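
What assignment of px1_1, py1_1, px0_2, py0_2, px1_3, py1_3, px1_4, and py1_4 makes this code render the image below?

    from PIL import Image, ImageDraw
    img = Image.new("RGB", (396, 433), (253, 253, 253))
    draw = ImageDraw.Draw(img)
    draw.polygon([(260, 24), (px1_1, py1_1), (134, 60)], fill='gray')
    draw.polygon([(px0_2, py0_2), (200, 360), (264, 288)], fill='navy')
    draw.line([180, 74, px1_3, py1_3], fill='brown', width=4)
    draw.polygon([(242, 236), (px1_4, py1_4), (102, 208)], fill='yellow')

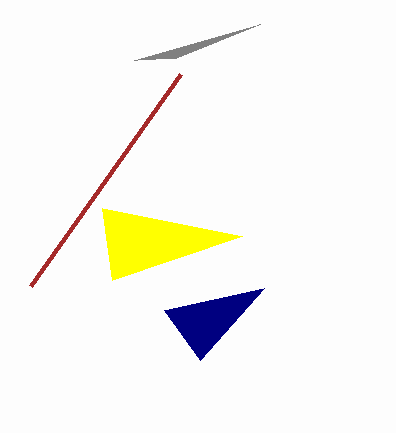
px1_1 = 176; py1_1 = 58; px0_2 = 164; py0_2 = 310; px1_3 = 30; py1_3 = 286; px1_4 = 112; py1_4 = 280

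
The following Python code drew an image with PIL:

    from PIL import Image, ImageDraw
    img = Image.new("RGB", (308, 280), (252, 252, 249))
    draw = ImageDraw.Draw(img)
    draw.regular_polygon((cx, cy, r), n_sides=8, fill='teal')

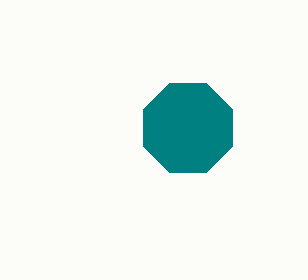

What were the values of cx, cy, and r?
cx = 188; cy = 128; r = 48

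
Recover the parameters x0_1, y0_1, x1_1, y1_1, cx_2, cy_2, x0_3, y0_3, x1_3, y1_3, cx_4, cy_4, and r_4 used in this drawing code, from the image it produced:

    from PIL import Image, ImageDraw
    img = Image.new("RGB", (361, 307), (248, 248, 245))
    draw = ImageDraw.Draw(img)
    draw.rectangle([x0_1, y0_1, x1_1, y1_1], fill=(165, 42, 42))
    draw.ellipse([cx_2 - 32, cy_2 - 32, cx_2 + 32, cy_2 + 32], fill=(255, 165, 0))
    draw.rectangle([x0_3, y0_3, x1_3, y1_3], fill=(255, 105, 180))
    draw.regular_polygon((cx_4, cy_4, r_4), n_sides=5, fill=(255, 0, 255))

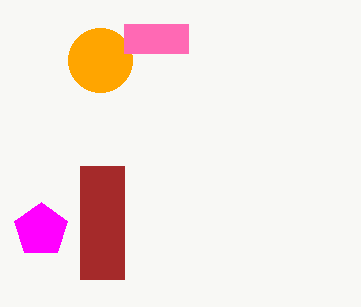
x0_1 = 80
y0_1 = 166
x1_1 = 124
y1_1 = 279
cx_2 = 100
cy_2 = 60
x0_3 = 124
y0_3 = 24
x1_3 = 188
y1_3 = 53
cx_4 = 41
cy_4 = 230
r_4 = 28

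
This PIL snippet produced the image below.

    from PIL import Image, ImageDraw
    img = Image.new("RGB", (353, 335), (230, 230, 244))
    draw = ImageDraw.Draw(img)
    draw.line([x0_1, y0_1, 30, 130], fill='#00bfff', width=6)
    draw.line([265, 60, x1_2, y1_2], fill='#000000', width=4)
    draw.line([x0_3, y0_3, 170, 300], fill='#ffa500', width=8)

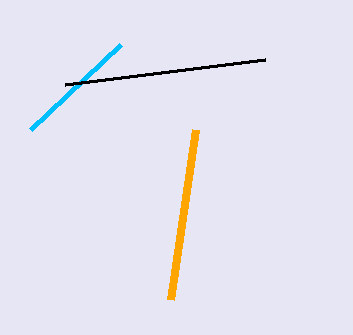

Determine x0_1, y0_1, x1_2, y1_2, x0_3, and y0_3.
x0_1 = 120, y0_1 = 45, x1_2 = 65, y1_2 = 85, x0_3 = 195, y0_3 = 130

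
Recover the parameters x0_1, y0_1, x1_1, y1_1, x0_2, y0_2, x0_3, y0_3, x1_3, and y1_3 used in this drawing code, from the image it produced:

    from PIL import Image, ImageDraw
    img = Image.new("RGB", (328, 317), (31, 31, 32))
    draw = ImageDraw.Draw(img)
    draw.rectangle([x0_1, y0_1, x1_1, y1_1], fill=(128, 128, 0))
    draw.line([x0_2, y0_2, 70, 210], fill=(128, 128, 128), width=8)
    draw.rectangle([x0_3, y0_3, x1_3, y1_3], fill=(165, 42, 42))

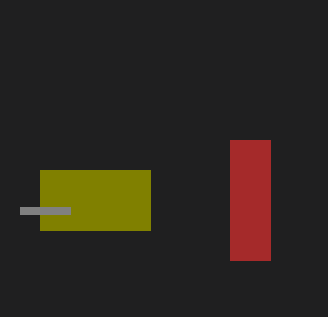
x0_1 = 40, y0_1 = 170, x1_1 = 150, y1_1 = 230, x0_2 = 20, y0_2 = 210, x0_3 = 230, y0_3 = 140, x1_3 = 270, y1_3 = 260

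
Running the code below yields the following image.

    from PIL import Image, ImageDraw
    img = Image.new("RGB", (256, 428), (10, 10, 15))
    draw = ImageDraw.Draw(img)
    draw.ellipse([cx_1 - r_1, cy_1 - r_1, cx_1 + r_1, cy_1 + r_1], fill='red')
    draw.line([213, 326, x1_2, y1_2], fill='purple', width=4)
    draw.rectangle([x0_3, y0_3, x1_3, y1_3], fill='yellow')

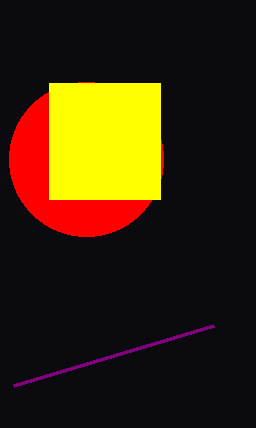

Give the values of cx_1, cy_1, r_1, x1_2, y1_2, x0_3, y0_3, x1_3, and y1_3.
cx_1 = 86
cy_1 = 159
r_1 = 77
x1_2 = 13
y1_2 = 386
x0_3 = 49
y0_3 = 83
x1_3 = 160
y1_3 = 199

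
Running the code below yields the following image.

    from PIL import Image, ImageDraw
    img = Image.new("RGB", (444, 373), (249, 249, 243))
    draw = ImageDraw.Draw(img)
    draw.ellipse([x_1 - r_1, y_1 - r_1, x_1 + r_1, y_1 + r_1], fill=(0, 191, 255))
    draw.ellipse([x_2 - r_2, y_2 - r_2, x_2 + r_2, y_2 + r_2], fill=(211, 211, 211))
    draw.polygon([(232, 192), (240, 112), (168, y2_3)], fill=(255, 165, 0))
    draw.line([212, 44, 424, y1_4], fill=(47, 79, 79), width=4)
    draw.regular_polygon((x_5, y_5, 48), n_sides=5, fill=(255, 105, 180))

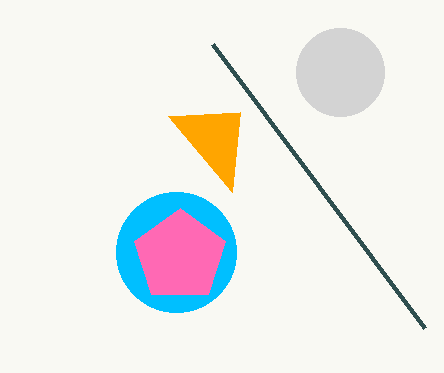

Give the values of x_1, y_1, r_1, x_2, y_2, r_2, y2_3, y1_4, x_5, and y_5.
x_1 = 176
y_1 = 252
r_1 = 60
x_2 = 340
y_2 = 72
r_2 = 44
y2_3 = 116
y1_4 = 328
x_5 = 180
y_5 = 256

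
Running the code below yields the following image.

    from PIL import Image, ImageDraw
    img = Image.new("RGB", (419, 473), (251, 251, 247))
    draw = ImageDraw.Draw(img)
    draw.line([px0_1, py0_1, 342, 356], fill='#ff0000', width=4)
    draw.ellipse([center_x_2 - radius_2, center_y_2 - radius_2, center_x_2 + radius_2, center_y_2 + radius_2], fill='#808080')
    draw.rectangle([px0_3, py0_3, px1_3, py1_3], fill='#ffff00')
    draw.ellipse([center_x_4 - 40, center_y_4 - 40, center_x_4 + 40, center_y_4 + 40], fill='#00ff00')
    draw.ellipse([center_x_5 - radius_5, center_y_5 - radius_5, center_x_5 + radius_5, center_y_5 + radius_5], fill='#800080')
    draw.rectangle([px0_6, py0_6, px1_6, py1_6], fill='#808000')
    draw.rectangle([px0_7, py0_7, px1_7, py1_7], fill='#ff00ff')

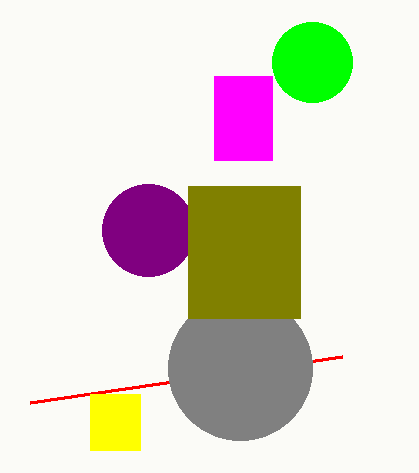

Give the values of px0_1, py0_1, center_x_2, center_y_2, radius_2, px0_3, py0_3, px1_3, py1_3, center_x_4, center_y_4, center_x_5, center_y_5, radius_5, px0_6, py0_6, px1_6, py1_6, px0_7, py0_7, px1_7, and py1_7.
px0_1 = 30
py0_1 = 402
center_x_2 = 240
center_y_2 = 368
radius_2 = 72
px0_3 = 90
py0_3 = 394
px1_3 = 140
py1_3 = 450
center_x_4 = 312
center_y_4 = 62
center_x_5 = 148
center_y_5 = 230
radius_5 = 46
px0_6 = 188
py0_6 = 186
px1_6 = 300
py1_6 = 318
px0_7 = 214
py0_7 = 76
px1_7 = 272
py1_7 = 160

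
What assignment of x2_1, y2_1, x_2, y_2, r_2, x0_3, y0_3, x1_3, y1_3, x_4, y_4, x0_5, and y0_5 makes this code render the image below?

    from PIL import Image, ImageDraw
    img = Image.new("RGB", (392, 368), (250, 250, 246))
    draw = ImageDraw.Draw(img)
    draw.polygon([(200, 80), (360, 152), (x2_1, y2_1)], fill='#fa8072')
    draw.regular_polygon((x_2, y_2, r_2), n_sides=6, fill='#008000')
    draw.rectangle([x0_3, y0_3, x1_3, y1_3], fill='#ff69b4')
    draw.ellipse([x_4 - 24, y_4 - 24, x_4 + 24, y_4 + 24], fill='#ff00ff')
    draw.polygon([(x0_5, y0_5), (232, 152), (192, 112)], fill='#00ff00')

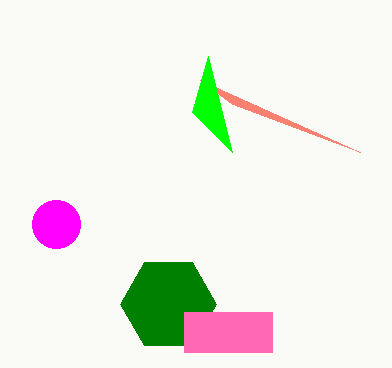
x2_1 = 232, y2_1 = 104, x_2 = 168, y_2 = 304, r_2 = 48, x0_3 = 184, y0_3 = 312, x1_3 = 272, y1_3 = 352, x_4 = 56, y_4 = 224, x0_5 = 208, y0_5 = 56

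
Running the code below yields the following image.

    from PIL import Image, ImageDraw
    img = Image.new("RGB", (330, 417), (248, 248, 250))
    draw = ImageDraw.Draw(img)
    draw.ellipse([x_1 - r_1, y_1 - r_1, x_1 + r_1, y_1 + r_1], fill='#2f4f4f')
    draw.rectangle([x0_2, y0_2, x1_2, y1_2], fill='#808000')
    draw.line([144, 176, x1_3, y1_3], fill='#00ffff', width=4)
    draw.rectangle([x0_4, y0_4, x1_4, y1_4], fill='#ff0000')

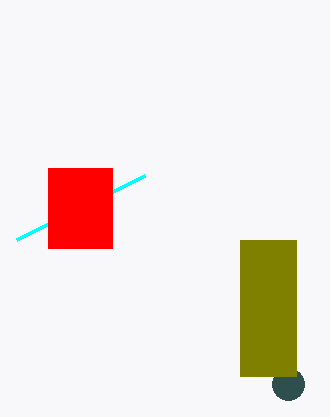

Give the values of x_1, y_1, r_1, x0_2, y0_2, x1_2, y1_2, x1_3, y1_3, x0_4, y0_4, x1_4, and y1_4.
x_1 = 288, y_1 = 384, r_1 = 16, x0_2 = 240, y0_2 = 240, x1_2 = 296, y1_2 = 376, x1_3 = 16, y1_3 = 240, x0_4 = 48, y0_4 = 168, x1_4 = 112, y1_4 = 248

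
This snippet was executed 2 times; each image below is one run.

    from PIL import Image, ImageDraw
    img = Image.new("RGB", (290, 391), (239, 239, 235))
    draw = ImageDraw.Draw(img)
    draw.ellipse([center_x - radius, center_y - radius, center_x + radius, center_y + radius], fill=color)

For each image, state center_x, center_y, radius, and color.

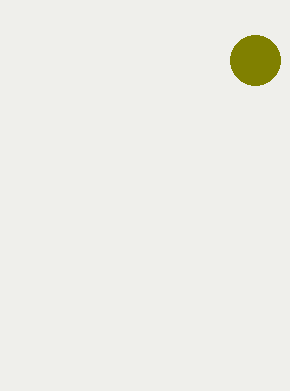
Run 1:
center_x = 255; center_y = 60; radius = 25; color = 'olive'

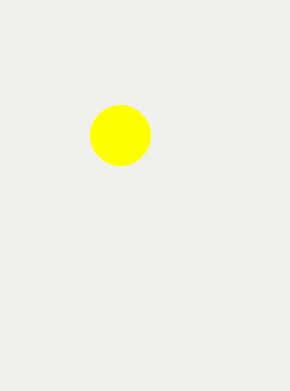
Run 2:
center_x = 120; center_y = 135; radius = 30; color = 'yellow'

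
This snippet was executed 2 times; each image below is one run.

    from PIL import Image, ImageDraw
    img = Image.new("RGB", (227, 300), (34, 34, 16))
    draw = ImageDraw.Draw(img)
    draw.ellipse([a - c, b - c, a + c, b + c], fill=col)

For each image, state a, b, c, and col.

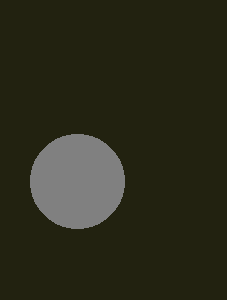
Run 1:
a = 77
b = 181
c = 47
col = 'gray'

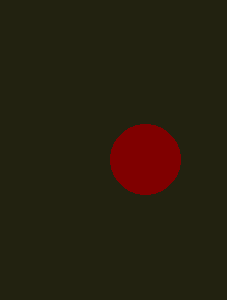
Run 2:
a = 145, b = 159, c = 35, col = 'maroon'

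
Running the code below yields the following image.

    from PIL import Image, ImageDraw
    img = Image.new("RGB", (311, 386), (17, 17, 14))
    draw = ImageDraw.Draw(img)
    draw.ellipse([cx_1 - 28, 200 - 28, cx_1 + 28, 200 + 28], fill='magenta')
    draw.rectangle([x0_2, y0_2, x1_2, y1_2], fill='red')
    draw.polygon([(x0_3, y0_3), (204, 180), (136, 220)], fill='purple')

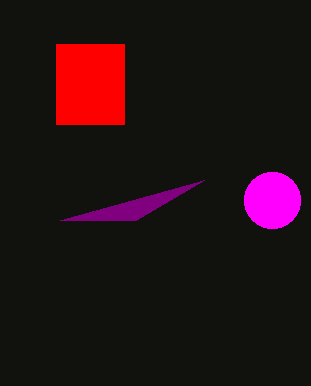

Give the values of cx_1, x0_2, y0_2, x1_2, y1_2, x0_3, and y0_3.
cx_1 = 272, x0_2 = 56, y0_2 = 44, x1_2 = 124, y1_2 = 124, x0_3 = 60, y0_3 = 220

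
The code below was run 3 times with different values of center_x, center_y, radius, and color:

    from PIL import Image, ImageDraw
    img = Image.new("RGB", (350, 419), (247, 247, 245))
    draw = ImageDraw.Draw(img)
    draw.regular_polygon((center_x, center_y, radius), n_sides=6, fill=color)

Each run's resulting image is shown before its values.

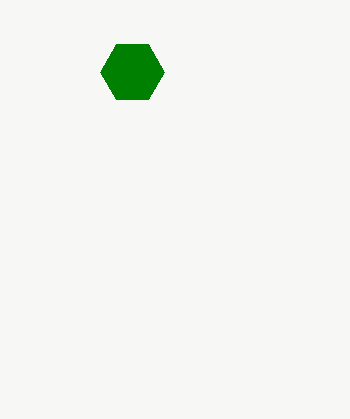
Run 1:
center_x = 132, center_y = 72, radius = 32, color = 'green'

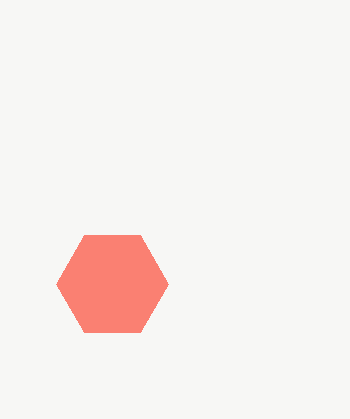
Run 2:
center_x = 112, center_y = 284, radius = 56, color = 'salmon'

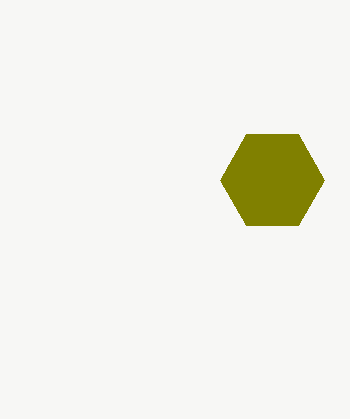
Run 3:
center_x = 272
center_y = 180
radius = 52
color = 'olive'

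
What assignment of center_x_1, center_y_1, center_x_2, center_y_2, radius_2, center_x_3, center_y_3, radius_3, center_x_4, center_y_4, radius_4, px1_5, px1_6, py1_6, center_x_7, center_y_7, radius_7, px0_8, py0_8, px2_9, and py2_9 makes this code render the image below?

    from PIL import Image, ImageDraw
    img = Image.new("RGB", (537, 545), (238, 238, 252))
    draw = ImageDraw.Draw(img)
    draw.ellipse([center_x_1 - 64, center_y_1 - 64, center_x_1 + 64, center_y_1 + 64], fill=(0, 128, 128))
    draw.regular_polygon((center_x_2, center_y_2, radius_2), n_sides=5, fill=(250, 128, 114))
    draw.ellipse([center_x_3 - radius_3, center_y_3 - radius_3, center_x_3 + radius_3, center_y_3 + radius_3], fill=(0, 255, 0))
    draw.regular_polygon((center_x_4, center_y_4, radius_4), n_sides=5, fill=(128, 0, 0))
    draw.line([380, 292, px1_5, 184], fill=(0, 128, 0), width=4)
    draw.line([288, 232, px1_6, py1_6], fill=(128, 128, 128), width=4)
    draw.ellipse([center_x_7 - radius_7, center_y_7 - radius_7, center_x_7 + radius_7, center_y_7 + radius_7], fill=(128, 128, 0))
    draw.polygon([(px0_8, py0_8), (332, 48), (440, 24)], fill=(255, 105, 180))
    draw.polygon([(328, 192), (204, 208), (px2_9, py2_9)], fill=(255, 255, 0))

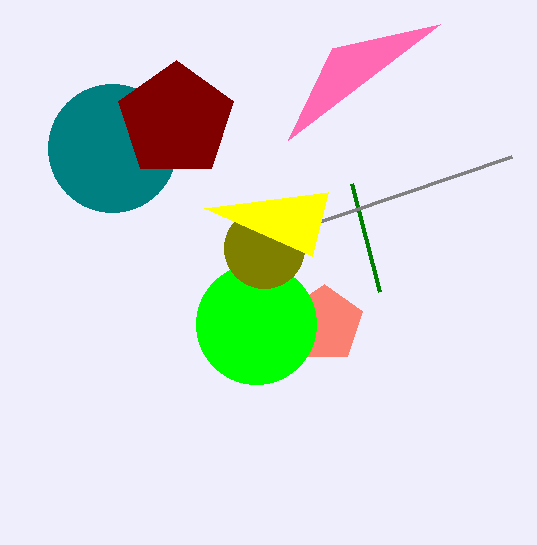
center_x_1 = 112; center_y_1 = 148; center_x_2 = 324; center_y_2 = 324; radius_2 = 40; center_x_3 = 256; center_y_3 = 324; radius_3 = 60; center_x_4 = 176; center_y_4 = 120; radius_4 = 60; px1_5 = 352; px1_6 = 512; py1_6 = 156; center_x_7 = 264; center_y_7 = 248; radius_7 = 40; px0_8 = 288; py0_8 = 140; px2_9 = 312; py2_9 = 256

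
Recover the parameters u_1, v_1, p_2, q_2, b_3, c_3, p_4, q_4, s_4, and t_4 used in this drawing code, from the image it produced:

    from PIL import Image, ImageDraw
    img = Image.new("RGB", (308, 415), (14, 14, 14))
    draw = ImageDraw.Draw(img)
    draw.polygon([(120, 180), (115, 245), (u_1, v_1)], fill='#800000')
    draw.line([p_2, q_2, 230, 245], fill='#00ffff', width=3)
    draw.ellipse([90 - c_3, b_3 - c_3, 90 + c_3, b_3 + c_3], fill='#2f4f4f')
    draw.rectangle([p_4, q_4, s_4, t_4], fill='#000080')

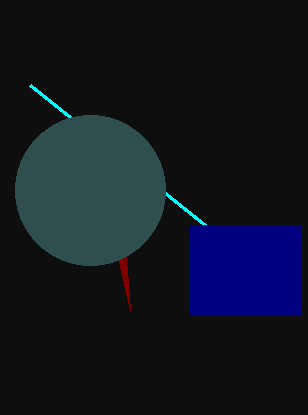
u_1 = 130
v_1 = 310
p_2 = 30
q_2 = 85
b_3 = 190
c_3 = 75
p_4 = 190
q_4 = 225
s_4 = 300
t_4 = 315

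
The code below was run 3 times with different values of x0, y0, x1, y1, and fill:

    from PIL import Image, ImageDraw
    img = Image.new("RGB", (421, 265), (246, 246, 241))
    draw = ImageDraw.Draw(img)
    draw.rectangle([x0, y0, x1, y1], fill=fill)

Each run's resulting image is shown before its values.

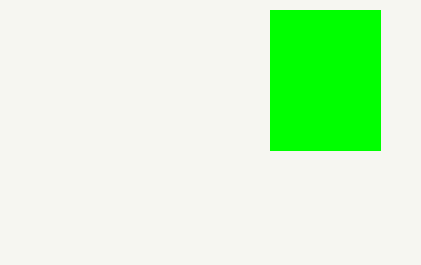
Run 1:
x0 = 270
y0 = 10
x1 = 380
y1 = 150
fill = 'lime'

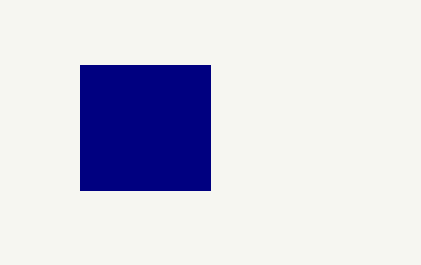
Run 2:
x0 = 80, y0 = 65, x1 = 210, y1 = 190, fill = 'navy'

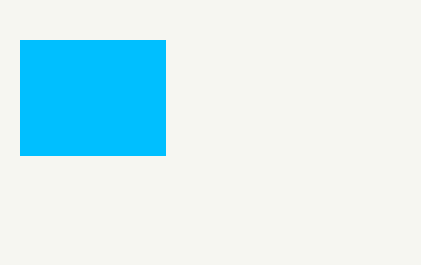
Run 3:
x0 = 20, y0 = 40, x1 = 165, y1 = 155, fill = 'deepskyblue'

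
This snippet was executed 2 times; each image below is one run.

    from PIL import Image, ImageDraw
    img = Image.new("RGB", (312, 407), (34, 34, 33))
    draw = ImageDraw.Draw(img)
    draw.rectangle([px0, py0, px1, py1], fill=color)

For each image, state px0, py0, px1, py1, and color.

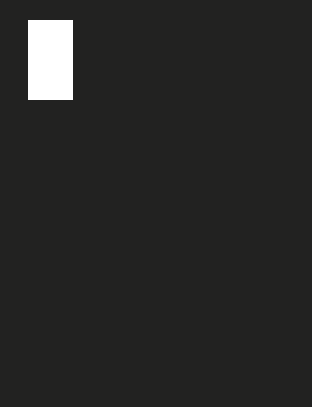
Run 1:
px0 = 28
py0 = 20
px1 = 72
py1 = 99
color = 'white'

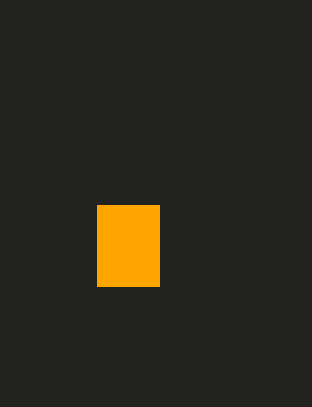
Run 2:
px0 = 97; py0 = 205; px1 = 159; py1 = 286; color = 'orange'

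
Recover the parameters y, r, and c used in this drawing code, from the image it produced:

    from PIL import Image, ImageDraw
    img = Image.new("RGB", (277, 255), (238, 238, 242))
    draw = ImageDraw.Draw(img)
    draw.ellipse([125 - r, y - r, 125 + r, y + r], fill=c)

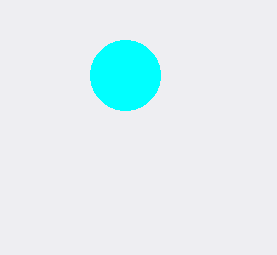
y = 75; r = 35; c = 'cyan'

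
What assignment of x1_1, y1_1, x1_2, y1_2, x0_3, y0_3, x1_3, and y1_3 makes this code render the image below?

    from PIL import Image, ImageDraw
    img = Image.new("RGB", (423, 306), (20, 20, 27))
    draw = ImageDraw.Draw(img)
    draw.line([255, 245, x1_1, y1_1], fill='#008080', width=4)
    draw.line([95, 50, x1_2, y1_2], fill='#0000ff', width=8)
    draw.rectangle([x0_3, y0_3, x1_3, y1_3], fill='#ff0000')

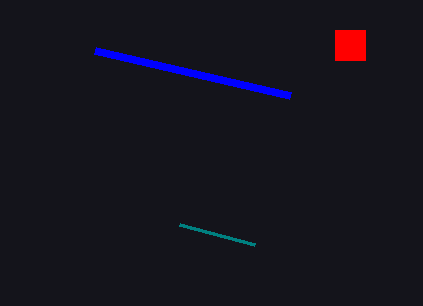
x1_1 = 180; y1_1 = 225; x1_2 = 290; y1_2 = 95; x0_3 = 335; y0_3 = 30; x1_3 = 365; y1_3 = 60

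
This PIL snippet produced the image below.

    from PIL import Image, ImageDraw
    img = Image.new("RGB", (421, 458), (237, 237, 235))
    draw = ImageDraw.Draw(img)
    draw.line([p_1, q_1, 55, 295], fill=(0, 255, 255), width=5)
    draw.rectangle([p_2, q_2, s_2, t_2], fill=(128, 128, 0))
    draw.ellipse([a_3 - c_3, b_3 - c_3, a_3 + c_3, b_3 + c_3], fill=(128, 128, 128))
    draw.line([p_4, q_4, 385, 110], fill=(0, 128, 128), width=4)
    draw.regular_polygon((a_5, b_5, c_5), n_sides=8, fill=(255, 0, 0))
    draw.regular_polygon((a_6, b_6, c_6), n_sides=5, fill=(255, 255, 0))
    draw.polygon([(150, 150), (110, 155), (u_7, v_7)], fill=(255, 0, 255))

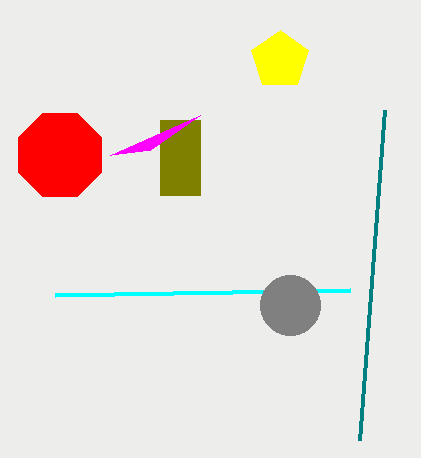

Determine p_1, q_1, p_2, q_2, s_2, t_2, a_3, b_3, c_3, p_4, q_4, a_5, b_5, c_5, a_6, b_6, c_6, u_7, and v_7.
p_1 = 350; q_1 = 290; p_2 = 160; q_2 = 120; s_2 = 200; t_2 = 195; a_3 = 290; b_3 = 305; c_3 = 30; p_4 = 360; q_4 = 440; a_5 = 60; b_5 = 155; c_5 = 45; a_6 = 280; b_6 = 60; c_6 = 30; u_7 = 200; v_7 = 115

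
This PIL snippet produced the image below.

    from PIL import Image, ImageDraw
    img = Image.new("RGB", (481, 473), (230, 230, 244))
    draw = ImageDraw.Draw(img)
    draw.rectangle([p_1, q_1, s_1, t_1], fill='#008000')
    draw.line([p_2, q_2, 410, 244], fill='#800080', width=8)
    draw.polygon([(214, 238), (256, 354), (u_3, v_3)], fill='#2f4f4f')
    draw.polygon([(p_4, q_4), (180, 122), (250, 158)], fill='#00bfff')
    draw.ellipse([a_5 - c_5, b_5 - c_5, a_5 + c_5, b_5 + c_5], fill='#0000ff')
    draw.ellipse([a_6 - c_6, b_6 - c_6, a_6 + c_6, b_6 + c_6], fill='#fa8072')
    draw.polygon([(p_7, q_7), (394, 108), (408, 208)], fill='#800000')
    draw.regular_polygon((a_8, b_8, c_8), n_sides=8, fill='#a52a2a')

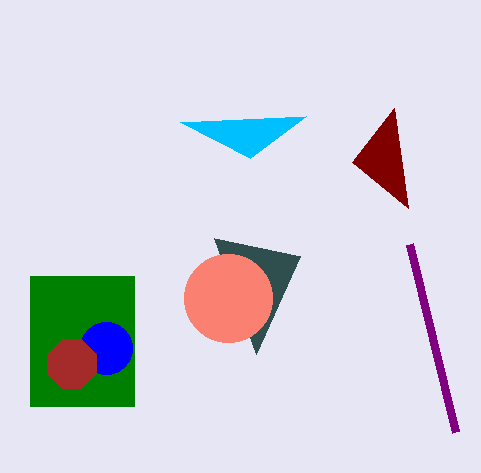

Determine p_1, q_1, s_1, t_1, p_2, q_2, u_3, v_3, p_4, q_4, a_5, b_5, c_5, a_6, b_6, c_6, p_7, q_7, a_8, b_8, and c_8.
p_1 = 30; q_1 = 276; s_1 = 134; t_1 = 406; p_2 = 456; q_2 = 432; u_3 = 300; v_3 = 256; p_4 = 306; q_4 = 116; a_5 = 106; b_5 = 348; c_5 = 26; a_6 = 228; b_6 = 298; c_6 = 44; p_7 = 352; q_7 = 162; a_8 = 72; b_8 = 364; c_8 = 26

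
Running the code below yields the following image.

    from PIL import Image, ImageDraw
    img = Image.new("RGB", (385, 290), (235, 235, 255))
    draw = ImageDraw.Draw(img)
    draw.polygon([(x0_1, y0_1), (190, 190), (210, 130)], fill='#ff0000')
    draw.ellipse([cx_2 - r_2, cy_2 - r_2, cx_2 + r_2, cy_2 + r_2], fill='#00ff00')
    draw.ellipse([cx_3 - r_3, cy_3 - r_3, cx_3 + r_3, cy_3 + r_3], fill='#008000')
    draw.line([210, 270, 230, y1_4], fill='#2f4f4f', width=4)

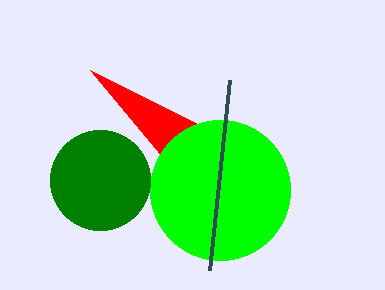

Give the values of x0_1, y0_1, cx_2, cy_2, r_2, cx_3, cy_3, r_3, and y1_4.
x0_1 = 90, y0_1 = 70, cx_2 = 220, cy_2 = 190, r_2 = 70, cx_3 = 100, cy_3 = 180, r_3 = 50, y1_4 = 80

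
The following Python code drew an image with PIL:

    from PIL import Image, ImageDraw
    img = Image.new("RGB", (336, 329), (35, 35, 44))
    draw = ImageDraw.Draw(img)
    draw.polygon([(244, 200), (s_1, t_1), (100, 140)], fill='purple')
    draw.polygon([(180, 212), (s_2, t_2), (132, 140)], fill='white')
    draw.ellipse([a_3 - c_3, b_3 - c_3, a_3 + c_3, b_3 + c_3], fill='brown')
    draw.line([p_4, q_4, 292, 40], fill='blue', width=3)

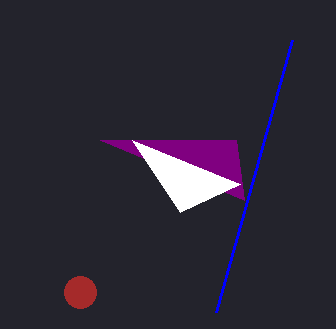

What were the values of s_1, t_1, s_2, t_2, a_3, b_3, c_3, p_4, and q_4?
s_1 = 236, t_1 = 140, s_2 = 240, t_2 = 184, a_3 = 80, b_3 = 292, c_3 = 16, p_4 = 216, q_4 = 312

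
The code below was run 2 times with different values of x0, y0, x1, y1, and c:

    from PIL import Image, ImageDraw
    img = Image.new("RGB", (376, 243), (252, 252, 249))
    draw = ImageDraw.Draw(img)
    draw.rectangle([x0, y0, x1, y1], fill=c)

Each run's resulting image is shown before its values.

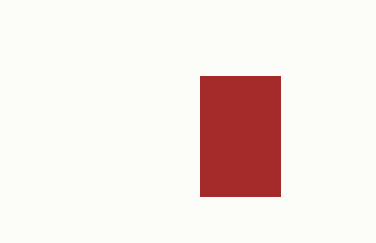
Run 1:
x0 = 200; y0 = 76; x1 = 280; y1 = 196; c = 'brown'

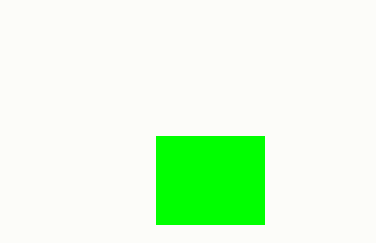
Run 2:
x0 = 156; y0 = 136; x1 = 264; y1 = 224; c = 'lime'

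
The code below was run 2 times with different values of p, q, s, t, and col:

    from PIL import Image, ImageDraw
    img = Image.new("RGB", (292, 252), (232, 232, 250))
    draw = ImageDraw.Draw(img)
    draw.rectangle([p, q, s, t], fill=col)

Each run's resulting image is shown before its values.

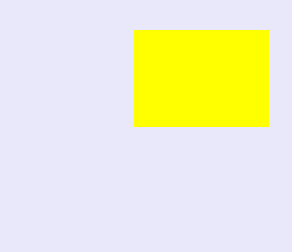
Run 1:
p = 134; q = 30; s = 268; t = 126; col = 'yellow'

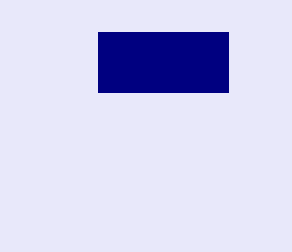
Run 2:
p = 98, q = 32, s = 228, t = 92, col = 'navy'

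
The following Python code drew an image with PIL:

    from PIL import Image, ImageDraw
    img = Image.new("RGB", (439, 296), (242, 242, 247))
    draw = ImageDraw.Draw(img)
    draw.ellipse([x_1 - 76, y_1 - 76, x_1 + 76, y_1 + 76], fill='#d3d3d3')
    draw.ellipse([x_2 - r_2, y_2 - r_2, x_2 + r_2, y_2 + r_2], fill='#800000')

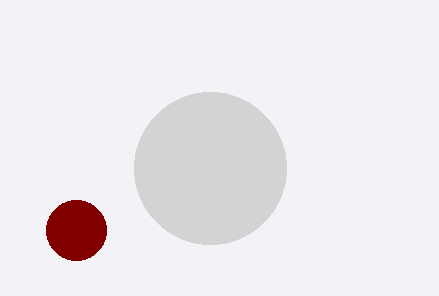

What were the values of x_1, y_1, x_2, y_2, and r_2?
x_1 = 210; y_1 = 168; x_2 = 76; y_2 = 230; r_2 = 30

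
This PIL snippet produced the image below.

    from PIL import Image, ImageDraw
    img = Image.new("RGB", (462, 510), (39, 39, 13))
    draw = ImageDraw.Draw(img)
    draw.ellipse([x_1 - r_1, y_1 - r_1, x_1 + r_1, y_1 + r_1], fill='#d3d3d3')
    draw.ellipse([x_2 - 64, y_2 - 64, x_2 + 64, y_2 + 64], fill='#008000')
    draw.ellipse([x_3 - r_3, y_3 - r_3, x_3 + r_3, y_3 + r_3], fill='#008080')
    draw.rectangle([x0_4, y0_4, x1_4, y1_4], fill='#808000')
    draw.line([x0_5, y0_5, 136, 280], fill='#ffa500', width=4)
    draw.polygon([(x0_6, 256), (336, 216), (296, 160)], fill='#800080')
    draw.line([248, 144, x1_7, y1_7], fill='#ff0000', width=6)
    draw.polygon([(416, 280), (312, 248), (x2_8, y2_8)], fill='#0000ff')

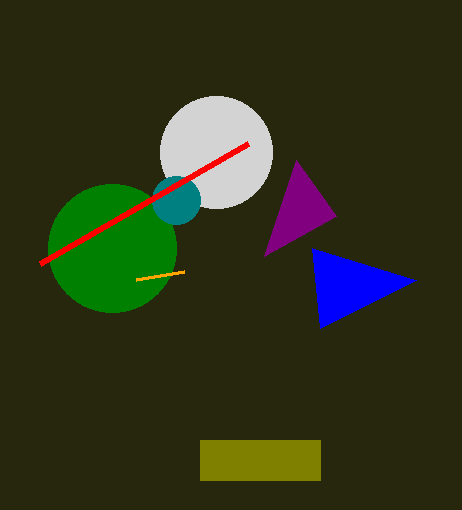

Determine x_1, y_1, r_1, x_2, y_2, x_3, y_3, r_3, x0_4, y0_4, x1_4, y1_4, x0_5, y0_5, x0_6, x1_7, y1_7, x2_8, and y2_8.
x_1 = 216
y_1 = 152
r_1 = 56
x_2 = 112
y_2 = 248
x_3 = 176
y_3 = 200
r_3 = 24
x0_4 = 200
y0_4 = 440
x1_4 = 320
y1_4 = 480
x0_5 = 184
y0_5 = 272
x0_6 = 264
x1_7 = 40
y1_7 = 264
x2_8 = 320
y2_8 = 328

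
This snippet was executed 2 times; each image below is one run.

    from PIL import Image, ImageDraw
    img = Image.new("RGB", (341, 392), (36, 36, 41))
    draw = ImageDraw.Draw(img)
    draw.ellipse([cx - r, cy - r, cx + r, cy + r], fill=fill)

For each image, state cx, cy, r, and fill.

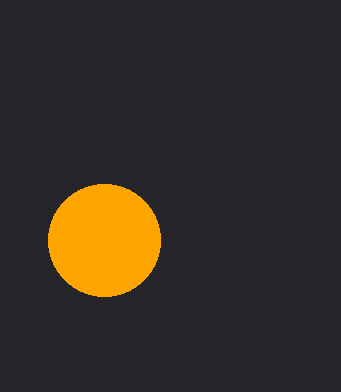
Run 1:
cx = 104; cy = 240; r = 56; fill = 'orange'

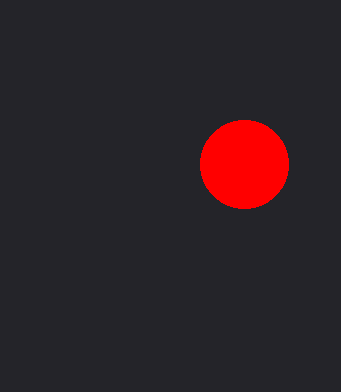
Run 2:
cx = 244, cy = 164, r = 44, fill = 'red'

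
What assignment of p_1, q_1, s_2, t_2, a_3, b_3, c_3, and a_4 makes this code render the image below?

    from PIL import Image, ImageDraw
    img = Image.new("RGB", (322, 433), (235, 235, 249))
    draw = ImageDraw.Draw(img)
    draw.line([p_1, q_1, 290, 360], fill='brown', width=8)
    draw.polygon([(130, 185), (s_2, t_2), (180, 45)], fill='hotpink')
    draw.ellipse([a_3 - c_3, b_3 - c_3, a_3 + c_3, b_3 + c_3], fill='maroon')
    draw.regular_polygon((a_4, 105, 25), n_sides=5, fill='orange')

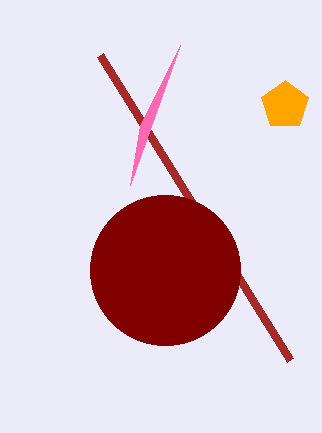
p_1 = 100, q_1 = 55, s_2 = 140, t_2 = 125, a_3 = 165, b_3 = 270, c_3 = 75, a_4 = 285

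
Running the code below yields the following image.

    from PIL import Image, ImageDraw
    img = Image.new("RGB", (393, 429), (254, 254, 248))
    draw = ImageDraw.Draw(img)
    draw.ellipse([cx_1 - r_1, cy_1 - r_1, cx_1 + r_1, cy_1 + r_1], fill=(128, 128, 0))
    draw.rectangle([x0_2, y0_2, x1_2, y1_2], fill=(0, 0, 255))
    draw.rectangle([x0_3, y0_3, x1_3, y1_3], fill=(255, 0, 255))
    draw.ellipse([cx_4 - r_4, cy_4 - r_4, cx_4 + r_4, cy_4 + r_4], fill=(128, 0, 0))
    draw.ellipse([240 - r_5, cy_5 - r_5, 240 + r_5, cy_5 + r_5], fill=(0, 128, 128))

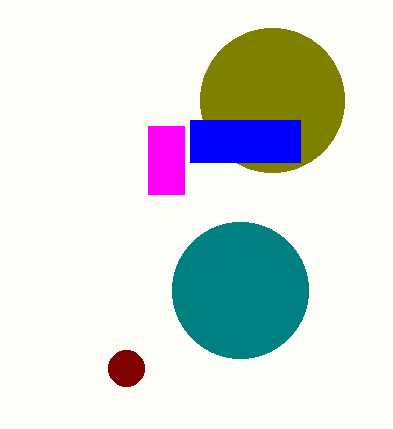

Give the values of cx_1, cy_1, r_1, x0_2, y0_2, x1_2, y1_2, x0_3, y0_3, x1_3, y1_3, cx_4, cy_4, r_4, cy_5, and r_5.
cx_1 = 272, cy_1 = 100, r_1 = 72, x0_2 = 190, y0_2 = 120, x1_2 = 300, y1_2 = 162, x0_3 = 148, y0_3 = 126, x1_3 = 184, y1_3 = 194, cx_4 = 126, cy_4 = 368, r_4 = 18, cy_5 = 290, r_5 = 68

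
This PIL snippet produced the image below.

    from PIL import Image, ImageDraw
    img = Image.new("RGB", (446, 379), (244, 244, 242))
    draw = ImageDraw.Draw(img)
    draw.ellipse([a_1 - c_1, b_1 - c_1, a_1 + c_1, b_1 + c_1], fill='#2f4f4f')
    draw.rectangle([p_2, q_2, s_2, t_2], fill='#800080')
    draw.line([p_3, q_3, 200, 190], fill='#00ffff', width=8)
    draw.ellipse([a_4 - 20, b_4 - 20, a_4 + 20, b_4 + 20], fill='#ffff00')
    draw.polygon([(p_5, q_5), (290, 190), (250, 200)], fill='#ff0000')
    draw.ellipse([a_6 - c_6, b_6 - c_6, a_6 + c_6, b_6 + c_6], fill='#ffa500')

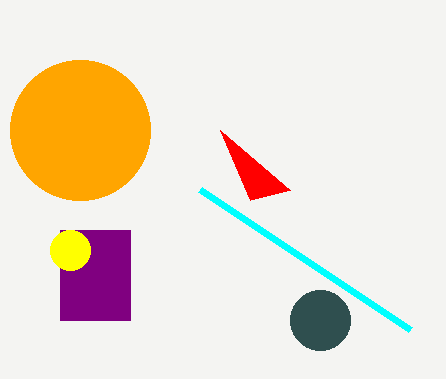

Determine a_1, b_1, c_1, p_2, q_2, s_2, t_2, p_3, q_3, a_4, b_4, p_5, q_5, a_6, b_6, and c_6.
a_1 = 320, b_1 = 320, c_1 = 30, p_2 = 60, q_2 = 230, s_2 = 130, t_2 = 320, p_3 = 410, q_3 = 330, a_4 = 70, b_4 = 250, p_5 = 220, q_5 = 130, a_6 = 80, b_6 = 130, c_6 = 70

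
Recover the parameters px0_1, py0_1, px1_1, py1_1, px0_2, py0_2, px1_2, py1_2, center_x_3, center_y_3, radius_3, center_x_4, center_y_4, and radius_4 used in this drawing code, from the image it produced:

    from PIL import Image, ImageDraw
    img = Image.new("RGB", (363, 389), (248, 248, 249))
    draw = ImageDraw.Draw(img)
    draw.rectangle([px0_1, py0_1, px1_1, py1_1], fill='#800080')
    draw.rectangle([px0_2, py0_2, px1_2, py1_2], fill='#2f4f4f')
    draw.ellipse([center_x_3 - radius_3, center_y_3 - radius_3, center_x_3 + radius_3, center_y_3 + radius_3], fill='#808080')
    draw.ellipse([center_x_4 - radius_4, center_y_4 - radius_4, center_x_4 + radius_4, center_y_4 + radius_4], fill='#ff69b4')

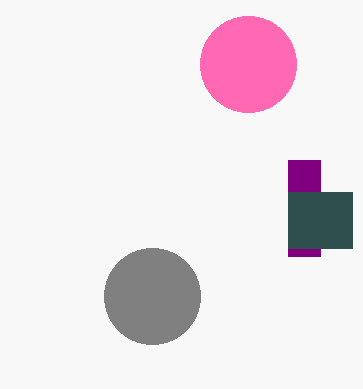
px0_1 = 288; py0_1 = 160; px1_1 = 320; py1_1 = 256; px0_2 = 288; py0_2 = 192; px1_2 = 352; py1_2 = 248; center_x_3 = 152; center_y_3 = 296; radius_3 = 48; center_x_4 = 248; center_y_4 = 64; radius_4 = 48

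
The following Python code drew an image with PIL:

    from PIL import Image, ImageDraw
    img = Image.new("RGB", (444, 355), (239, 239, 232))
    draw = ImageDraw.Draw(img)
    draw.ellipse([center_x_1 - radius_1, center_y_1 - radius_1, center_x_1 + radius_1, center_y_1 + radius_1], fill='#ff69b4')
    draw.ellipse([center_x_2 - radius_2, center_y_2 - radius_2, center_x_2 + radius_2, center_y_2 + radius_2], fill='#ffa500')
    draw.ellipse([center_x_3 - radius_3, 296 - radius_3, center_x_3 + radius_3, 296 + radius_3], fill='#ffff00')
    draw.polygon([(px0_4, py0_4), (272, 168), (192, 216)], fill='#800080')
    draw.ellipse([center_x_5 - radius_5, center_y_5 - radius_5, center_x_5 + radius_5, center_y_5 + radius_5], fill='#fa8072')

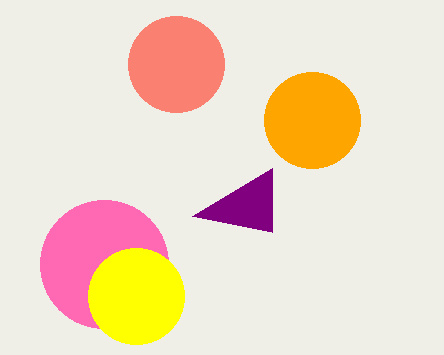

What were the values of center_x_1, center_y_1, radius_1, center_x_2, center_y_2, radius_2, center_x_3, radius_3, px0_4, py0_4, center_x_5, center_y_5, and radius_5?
center_x_1 = 104
center_y_1 = 264
radius_1 = 64
center_x_2 = 312
center_y_2 = 120
radius_2 = 48
center_x_3 = 136
radius_3 = 48
px0_4 = 272
py0_4 = 232
center_x_5 = 176
center_y_5 = 64
radius_5 = 48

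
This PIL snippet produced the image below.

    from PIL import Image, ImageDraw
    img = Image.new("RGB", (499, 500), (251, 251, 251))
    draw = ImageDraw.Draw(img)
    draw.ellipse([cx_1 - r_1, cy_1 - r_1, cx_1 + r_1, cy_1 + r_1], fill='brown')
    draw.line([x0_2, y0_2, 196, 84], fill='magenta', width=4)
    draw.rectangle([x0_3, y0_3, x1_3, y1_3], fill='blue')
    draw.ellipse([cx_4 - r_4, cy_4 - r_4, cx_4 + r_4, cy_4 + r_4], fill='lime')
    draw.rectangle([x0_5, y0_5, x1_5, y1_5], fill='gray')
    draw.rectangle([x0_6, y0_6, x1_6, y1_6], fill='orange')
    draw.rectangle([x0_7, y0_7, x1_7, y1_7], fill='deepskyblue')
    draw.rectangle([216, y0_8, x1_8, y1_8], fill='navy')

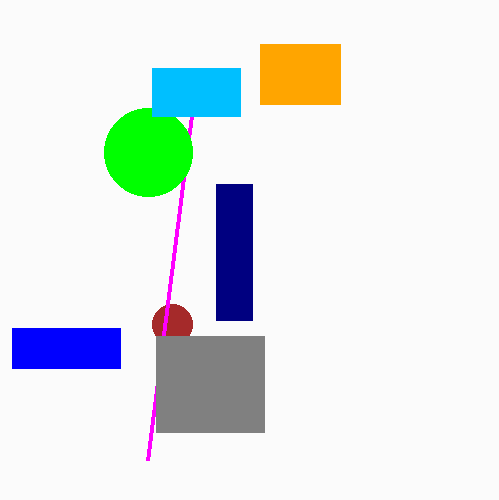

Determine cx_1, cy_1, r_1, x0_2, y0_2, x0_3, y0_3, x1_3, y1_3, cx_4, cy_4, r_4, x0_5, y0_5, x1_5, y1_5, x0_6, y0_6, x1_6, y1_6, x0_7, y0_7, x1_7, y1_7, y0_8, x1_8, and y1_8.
cx_1 = 172; cy_1 = 324; r_1 = 20; x0_2 = 148; y0_2 = 460; x0_3 = 12; y0_3 = 328; x1_3 = 120; y1_3 = 368; cx_4 = 148; cy_4 = 152; r_4 = 44; x0_5 = 156; y0_5 = 336; x1_5 = 264; y1_5 = 432; x0_6 = 260; y0_6 = 44; x1_6 = 340; y1_6 = 104; x0_7 = 152; y0_7 = 68; x1_7 = 240; y1_7 = 116; y0_8 = 184; x1_8 = 252; y1_8 = 320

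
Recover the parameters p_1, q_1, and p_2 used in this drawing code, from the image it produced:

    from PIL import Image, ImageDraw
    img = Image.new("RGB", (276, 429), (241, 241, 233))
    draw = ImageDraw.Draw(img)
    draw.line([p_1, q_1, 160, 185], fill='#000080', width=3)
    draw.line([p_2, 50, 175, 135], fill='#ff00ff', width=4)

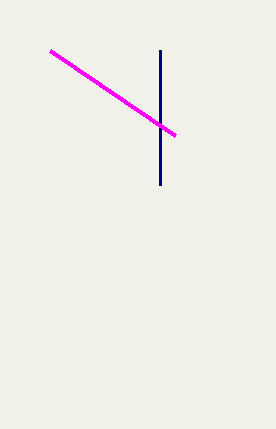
p_1 = 160; q_1 = 50; p_2 = 50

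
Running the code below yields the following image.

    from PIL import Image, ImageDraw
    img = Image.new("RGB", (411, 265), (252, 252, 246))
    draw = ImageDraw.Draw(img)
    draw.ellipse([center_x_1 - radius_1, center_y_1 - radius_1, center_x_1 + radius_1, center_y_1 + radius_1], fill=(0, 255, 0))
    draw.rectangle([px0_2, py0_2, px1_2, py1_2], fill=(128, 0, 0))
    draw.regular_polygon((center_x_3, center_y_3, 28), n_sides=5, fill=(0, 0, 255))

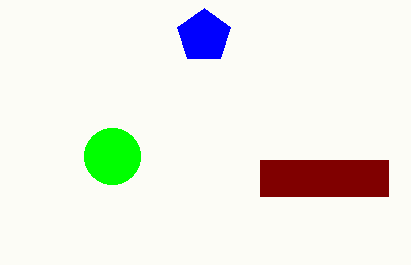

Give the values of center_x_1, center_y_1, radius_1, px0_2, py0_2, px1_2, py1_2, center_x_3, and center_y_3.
center_x_1 = 112, center_y_1 = 156, radius_1 = 28, px0_2 = 260, py0_2 = 160, px1_2 = 388, py1_2 = 196, center_x_3 = 204, center_y_3 = 36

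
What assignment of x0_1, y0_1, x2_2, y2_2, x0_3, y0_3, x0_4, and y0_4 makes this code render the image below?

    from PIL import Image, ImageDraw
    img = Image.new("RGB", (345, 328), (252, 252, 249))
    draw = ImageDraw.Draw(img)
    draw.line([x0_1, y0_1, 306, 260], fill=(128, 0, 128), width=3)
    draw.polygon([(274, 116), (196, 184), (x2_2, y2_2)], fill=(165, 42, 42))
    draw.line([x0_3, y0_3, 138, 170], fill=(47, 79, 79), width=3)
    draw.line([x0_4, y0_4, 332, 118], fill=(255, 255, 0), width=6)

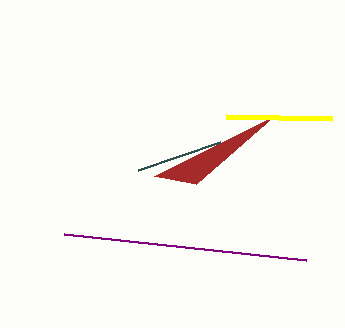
x0_1 = 64; y0_1 = 234; x2_2 = 154; y2_2 = 176; x0_3 = 220; y0_3 = 142; x0_4 = 226; y0_4 = 116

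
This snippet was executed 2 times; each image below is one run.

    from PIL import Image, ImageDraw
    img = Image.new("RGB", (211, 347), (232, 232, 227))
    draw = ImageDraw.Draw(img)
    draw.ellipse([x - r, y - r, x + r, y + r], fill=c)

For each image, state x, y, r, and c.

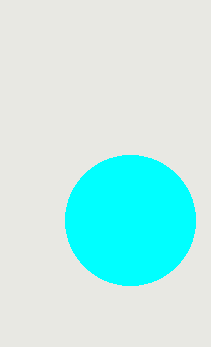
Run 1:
x = 130; y = 220; r = 65; c = 'cyan'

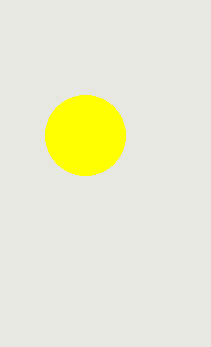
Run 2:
x = 85; y = 135; r = 40; c = 'yellow'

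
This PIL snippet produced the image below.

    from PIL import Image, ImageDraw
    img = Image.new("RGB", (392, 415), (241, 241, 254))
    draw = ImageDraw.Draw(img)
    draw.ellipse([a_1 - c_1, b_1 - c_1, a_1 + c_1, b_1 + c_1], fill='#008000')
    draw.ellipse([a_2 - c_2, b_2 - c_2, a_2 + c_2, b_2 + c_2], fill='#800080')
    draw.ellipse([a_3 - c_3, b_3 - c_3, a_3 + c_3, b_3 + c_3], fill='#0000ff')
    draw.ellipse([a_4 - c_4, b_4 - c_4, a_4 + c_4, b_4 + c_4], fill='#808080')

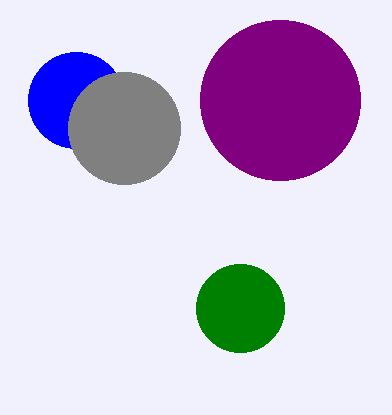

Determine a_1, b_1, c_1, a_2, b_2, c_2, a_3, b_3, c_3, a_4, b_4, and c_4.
a_1 = 240; b_1 = 308; c_1 = 44; a_2 = 280; b_2 = 100; c_2 = 80; a_3 = 76; b_3 = 100; c_3 = 48; a_4 = 124; b_4 = 128; c_4 = 56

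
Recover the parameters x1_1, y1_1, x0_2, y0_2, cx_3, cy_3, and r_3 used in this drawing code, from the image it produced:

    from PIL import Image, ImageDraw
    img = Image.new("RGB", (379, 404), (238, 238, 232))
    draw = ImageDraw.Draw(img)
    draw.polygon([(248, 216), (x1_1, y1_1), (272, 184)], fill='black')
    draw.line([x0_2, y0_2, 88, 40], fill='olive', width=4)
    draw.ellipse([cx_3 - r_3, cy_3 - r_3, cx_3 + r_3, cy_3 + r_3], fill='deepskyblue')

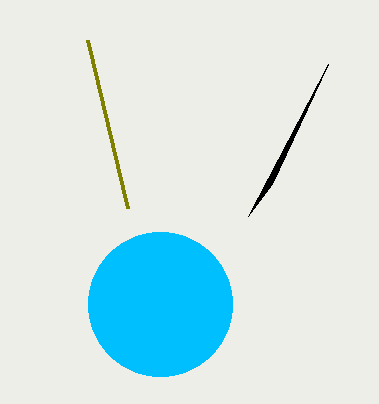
x1_1 = 328, y1_1 = 64, x0_2 = 128, y0_2 = 208, cx_3 = 160, cy_3 = 304, r_3 = 72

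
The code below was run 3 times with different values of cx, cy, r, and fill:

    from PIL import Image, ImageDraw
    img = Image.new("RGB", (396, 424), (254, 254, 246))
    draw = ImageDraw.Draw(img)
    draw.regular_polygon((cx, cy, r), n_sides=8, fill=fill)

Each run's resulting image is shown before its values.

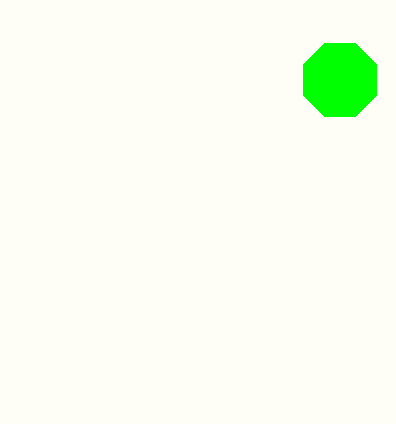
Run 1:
cx = 340, cy = 80, r = 40, fill = 'lime'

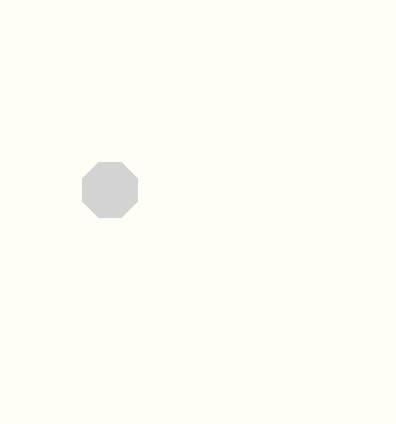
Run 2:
cx = 110; cy = 190; r = 30; fill = 'lightgray'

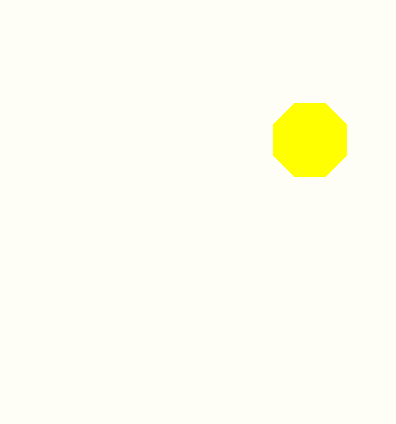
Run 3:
cx = 310, cy = 140, r = 40, fill = 'yellow'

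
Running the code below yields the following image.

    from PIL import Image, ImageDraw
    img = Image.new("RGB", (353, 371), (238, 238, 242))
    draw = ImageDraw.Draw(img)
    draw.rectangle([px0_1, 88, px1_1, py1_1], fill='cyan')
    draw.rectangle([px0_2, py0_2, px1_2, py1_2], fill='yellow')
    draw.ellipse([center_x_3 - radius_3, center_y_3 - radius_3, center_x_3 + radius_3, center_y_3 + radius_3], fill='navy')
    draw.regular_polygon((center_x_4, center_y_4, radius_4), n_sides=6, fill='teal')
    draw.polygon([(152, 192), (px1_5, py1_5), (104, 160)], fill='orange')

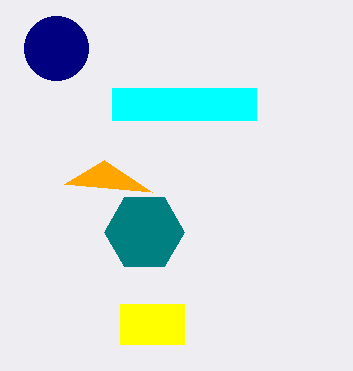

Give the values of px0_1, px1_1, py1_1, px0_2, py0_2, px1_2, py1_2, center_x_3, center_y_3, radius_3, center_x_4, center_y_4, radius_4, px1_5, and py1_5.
px0_1 = 112, px1_1 = 256, py1_1 = 120, px0_2 = 120, py0_2 = 304, px1_2 = 184, py1_2 = 344, center_x_3 = 56, center_y_3 = 48, radius_3 = 32, center_x_4 = 144, center_y_4 = 232, radius_4 = 40, px1_5 = 64, py1_5 = 184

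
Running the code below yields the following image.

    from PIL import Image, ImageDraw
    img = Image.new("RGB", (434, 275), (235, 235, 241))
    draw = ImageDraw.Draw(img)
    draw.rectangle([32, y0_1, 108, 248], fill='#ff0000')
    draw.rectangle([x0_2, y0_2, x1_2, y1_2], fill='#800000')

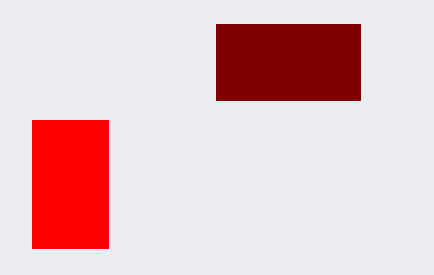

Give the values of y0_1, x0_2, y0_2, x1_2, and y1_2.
y0_1 = 120; x0_2 = 216; y0_2 = 24; x1_2 = 360; y1_2 = 100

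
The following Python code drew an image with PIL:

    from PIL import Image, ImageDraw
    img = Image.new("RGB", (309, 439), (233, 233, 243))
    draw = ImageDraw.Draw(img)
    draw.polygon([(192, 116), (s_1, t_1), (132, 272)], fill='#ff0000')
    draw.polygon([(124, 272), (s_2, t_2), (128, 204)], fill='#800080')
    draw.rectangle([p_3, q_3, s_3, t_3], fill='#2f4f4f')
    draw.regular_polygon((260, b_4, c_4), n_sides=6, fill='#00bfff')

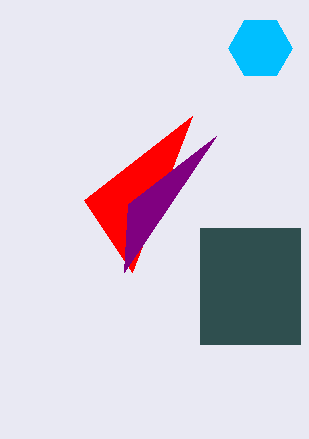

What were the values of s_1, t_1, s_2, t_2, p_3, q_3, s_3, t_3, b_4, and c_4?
s_1 = 84, t_1 = 200, s_2 = 216, t_2 = 136, p_3 = 200, q_3 = 228, s_3 = 300, t_3 = 344, b_4 = 48, c_4 = 32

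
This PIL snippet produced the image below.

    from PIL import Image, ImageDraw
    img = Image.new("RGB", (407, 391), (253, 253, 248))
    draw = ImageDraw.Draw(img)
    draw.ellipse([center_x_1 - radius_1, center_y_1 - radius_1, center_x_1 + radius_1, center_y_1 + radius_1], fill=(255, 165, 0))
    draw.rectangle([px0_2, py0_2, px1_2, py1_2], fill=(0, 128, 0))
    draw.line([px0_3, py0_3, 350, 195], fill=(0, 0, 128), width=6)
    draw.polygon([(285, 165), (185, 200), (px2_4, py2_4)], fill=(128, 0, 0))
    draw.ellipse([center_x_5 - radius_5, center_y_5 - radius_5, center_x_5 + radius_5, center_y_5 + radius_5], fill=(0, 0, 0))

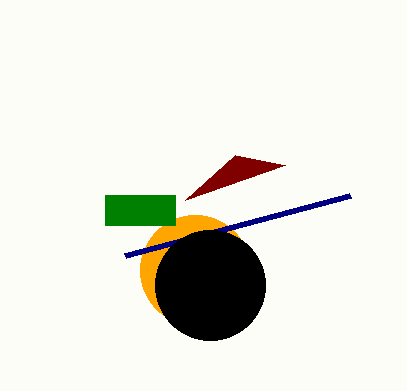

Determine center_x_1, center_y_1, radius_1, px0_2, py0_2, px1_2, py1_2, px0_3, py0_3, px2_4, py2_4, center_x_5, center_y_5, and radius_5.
center_x_1 = 195
center_y_1 = 270
radius_1 = 55
px0_2 = 105
py0_2 = 195
px1_2 = 175
py1_2 = 225
px0_3 = 125
py0_3 = 255
px2_4 = 235
py2_4 = 155
center_x_5 = 210
center_y_5 = 285
radius_5 = 55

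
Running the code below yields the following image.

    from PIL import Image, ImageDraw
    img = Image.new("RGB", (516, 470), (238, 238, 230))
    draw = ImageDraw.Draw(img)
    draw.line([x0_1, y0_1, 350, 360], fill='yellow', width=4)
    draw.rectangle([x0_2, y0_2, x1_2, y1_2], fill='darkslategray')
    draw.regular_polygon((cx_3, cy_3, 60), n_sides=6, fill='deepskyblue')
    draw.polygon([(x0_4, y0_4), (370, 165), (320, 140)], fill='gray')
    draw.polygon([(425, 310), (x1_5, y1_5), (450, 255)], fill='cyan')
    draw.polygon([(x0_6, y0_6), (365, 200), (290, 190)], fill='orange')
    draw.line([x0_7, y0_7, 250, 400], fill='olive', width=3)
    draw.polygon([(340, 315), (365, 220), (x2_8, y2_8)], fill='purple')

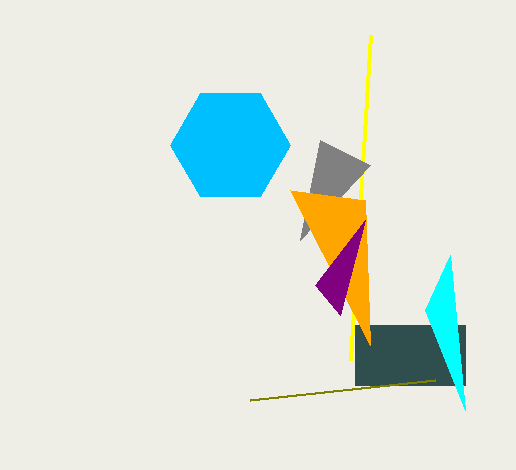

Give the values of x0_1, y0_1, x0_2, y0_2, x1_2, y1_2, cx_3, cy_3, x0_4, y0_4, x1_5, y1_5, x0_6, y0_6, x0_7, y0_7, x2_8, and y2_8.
x0_1 = 370, y0_1 = 35, x0_2 = 355, y0_2 = 325, x1_2 = 465, y1_2 = 385, cx_3 = 230, cy_3 = 145, x0_4 = 300, y0_4 = 240, x1_5 = 465, y1_5 = 410, x0_6 = 370, y0_6 = 345, x0_7 = 435, y0_7 = 380, x2_8 = 315, y2_8 = 285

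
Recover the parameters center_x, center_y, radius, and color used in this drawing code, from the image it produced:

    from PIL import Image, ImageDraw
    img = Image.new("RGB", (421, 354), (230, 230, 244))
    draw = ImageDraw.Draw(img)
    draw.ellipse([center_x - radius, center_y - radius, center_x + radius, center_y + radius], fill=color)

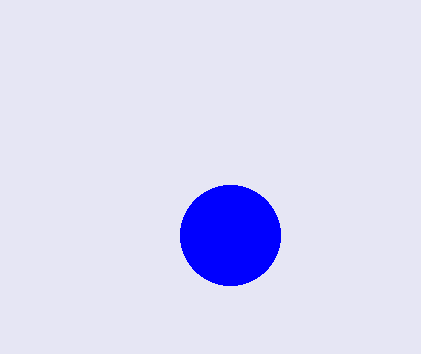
center_x = 230
center_y = 235
radius = 50
color = 'blue'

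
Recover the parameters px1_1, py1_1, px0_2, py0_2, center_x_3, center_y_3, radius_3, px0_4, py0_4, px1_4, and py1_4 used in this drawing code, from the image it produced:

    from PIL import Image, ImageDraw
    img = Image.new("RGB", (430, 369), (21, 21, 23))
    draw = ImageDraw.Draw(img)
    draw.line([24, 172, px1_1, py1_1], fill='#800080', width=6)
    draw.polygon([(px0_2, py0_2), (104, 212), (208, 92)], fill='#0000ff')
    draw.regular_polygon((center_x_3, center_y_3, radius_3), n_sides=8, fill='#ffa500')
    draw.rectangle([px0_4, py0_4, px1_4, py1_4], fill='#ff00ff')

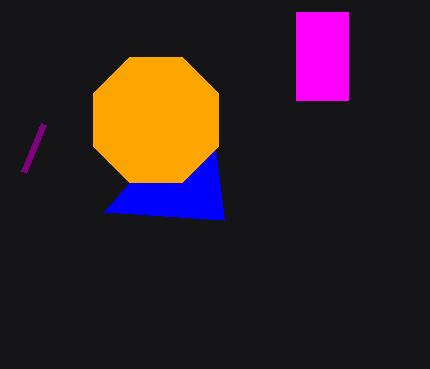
px1_1 = 44, py1_1 = 124, px0_2 = 224, py0_2 = 220, center_x_3 = 156, center_y_3 = 120, radius_3 = 68, px0_4 = 296, py0_4 = 12, px1_4 = 348, py1_4 = 100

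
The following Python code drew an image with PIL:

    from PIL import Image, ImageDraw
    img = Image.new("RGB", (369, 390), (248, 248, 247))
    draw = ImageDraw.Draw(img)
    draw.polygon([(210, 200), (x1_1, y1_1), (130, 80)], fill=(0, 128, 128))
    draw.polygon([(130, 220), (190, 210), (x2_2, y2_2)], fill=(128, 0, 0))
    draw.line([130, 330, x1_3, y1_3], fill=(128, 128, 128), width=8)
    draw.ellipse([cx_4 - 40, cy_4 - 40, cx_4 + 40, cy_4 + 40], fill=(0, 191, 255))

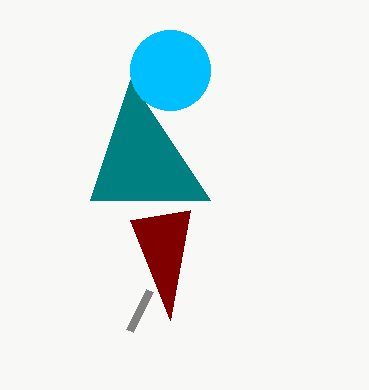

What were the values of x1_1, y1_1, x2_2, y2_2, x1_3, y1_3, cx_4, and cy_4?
x1_1 = 90, y1_1 = 200, x2_2 = 170, y2_2 = 320, x1_3 = 150, y1_3 = 290, cx_4 = 170, cy_4 = 70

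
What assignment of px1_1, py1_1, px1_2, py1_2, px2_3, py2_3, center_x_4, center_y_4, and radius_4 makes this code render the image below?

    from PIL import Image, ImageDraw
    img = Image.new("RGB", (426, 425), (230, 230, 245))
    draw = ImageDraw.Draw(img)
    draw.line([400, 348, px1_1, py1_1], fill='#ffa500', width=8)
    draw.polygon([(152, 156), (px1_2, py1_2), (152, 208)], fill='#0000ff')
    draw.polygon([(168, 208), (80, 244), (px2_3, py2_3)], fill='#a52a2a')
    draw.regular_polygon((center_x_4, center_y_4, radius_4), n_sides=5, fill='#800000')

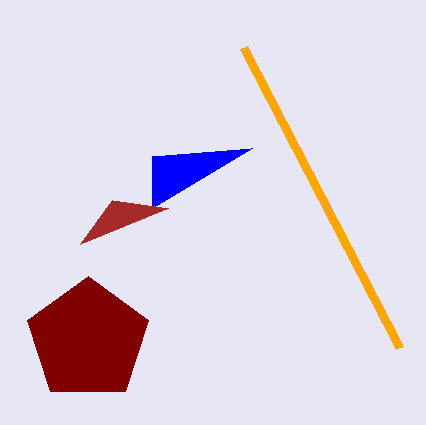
px1_1 = 244; py1_1 = 48; px1_2 = 252; py1_2 = 148; px2_3 = 112; py2_3 = 200; center_x_4 = 88; center_y_4 = 340; radius_4 = 64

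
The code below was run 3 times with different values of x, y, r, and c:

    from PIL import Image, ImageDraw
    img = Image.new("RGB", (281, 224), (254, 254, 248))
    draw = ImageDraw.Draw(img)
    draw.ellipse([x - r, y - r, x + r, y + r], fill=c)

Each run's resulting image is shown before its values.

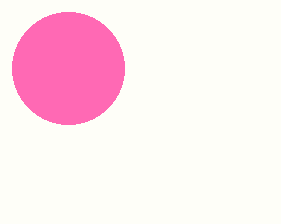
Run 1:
x = 68; y = 68; r = 56; c = 'hotpink'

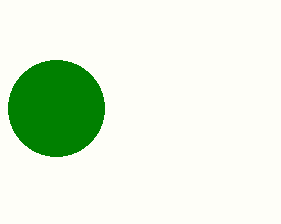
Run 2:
x = 56, y = 108, r = 48, c = 'green'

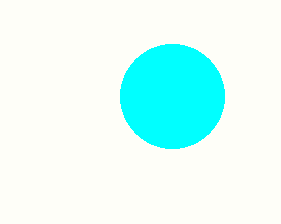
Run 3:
x = 172
y = 96
r = 52
c = 'cyan'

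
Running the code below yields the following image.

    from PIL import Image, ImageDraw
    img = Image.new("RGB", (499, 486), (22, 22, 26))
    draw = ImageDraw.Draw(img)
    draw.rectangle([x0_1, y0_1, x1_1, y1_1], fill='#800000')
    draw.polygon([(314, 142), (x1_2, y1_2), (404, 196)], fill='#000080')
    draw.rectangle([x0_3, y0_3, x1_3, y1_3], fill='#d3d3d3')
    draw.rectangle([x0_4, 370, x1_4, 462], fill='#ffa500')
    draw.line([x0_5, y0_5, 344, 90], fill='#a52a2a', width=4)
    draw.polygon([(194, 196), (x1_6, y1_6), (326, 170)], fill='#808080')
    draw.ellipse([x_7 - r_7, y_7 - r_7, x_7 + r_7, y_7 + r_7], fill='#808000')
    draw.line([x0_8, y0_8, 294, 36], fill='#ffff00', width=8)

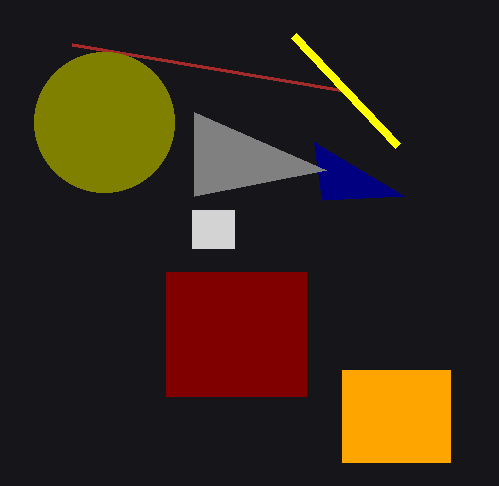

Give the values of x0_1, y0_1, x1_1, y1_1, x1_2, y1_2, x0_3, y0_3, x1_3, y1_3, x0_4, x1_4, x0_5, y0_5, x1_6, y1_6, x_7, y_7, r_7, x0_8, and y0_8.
x0_1 = 166, y0_1 = 272, x1_1 = 306, y1_1 = 396, x1_2 = 322, y1_2 = 200, x0_3 = 192, y0_3 = 210, x1_3 = 234, y1_3 = 248, x0_4 = 342, x1_4 = 450, x0_5 = 72, y0_5 = 44, x1_6 = 194, y1_6 = 112, x_7 = 104, y_7 = 122, r_7 = 70, x0_8 = 398, y0_8 = 146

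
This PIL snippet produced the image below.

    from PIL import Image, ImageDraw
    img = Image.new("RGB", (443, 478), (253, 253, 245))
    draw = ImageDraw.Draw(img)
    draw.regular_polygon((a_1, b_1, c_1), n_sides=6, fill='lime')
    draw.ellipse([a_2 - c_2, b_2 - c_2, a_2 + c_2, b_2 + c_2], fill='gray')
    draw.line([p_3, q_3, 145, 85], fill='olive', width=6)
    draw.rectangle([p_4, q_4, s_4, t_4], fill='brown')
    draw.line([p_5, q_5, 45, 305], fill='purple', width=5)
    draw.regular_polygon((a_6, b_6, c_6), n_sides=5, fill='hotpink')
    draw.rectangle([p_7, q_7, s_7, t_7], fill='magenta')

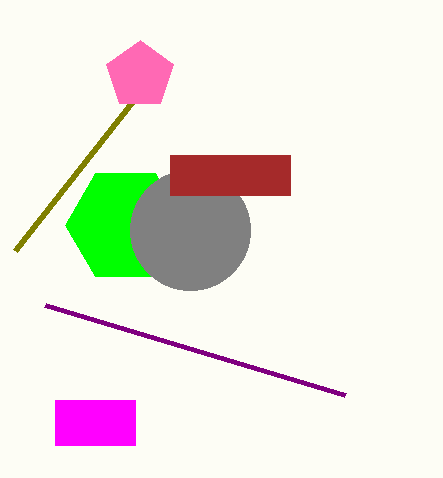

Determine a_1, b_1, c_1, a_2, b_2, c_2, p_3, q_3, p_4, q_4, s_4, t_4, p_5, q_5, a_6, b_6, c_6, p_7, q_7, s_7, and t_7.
a_1 = 125
b_1 = 225
c_1 = 60
a_2 = 190
b_2 = 230
c_2 = 60
p_3 = 15
q_3 = 250
p_4 = 170
q_4 = 155
s_4 = 290
t_4 = 195
p_5 = 345
q_5 = 395
a_6 = 140
b_6 = 75
c_6 = 35
p_7 = 55
q_7 = 400
s_7 = 135
t_7 = 445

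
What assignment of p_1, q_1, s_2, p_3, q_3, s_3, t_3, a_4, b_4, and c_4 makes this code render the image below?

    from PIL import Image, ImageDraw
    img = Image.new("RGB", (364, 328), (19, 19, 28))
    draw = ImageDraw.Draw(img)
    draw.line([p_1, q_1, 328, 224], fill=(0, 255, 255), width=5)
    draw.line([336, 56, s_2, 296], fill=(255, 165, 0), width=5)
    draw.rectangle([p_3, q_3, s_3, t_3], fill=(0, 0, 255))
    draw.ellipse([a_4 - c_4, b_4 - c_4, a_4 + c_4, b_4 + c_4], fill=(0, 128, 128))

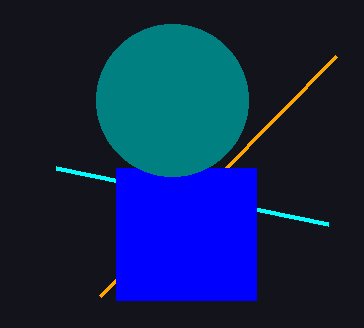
p_1 = 56; q_1 = 168; s_2 = 100; p_3 = 116; q_3 = 168; s_3 = 256; t_3 = 300; a_4 = 172; b_4 = 100; c_4 = 76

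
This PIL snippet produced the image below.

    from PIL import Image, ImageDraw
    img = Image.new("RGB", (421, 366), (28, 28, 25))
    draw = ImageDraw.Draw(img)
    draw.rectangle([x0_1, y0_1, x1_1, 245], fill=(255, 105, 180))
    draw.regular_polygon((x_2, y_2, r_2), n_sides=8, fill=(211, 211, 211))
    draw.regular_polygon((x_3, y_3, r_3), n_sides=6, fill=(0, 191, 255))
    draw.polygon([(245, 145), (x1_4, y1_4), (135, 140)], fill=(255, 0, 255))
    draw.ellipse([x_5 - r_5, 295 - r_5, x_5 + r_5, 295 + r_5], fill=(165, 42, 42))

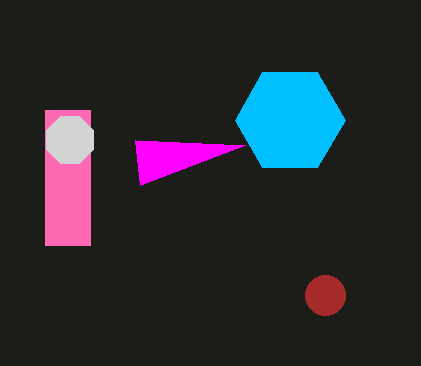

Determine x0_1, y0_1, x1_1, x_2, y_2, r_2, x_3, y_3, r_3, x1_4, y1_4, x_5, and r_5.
x0_1 = 45, y0_1 = 110, x1_1 = 90, x_2 = 70, y_2 = 140, r_2 = 25, x_3 = 290, y_3 = 120, r_3 = 55, x1_4 = 140, y1_4 = 185, x_5 = 325, r_5 = 20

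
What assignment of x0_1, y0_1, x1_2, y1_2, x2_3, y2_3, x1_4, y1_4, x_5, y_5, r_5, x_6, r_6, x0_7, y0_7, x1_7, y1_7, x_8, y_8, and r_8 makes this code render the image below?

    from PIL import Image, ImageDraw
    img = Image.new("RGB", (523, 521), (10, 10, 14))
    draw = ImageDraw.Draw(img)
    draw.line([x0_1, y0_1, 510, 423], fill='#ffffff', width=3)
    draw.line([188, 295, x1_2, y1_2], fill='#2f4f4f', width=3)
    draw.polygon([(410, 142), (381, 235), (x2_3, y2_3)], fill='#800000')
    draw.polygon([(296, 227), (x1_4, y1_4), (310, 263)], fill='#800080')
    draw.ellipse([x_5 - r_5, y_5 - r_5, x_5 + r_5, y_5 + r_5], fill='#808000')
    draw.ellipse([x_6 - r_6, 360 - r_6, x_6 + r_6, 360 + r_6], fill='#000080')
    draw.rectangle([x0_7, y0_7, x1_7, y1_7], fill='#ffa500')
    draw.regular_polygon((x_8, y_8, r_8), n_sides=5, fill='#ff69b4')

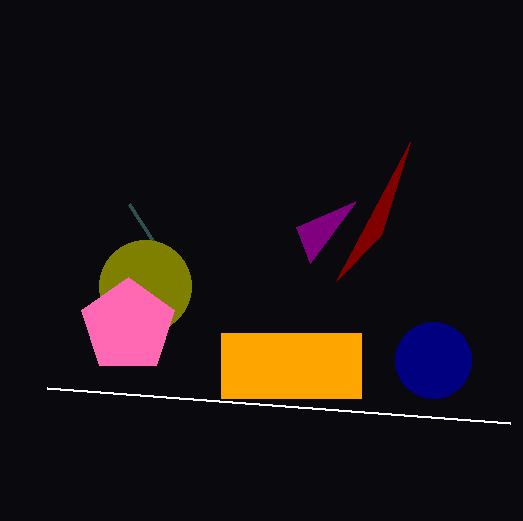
x0_1 = 47, y0_1 = 388, x1_2 = 129, y1_2 = 204, x2_3 = 336, y2_3 = 281, x1_4 = 356, y1_4 = 201, x_5 = 145, y_5 = 286, r_5 = 46, x_6 = 433, r_6 = 38, x0_7 = 221, y0_7 = 333, x1_7 = 361, y1_7 = 398, x_8 = 128, y_8 = 326, r_8 = 49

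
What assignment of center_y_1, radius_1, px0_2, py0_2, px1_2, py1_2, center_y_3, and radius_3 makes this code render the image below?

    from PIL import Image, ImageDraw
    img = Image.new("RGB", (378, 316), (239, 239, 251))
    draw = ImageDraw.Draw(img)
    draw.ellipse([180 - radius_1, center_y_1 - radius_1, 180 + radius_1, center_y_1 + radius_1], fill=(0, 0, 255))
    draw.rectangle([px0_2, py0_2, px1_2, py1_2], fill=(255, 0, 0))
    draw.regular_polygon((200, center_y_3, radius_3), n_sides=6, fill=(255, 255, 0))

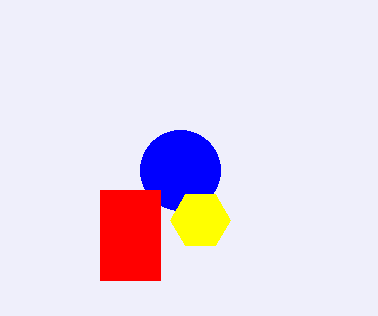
center_y_1 = 170
radius_1 = 40
px0_2 = 100
py0_2 = 190
px1_2 = 160
py1_2 = 280
center_y_3 = 220
radius_3 = 30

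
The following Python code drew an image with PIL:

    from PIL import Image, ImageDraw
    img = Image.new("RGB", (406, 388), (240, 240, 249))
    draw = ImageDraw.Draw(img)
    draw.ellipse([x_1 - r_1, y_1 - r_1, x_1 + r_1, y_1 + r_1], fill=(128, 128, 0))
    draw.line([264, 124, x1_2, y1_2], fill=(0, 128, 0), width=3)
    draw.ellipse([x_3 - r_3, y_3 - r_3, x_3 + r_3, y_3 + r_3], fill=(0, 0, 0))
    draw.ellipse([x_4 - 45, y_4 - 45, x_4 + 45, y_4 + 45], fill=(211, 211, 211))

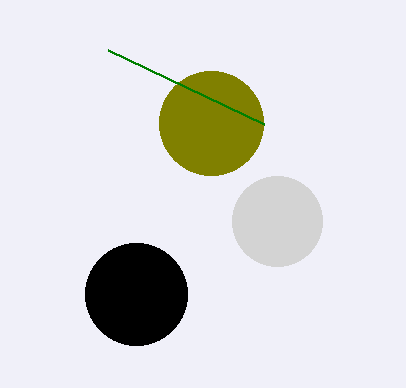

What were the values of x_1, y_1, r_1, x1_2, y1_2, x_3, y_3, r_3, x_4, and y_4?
x_1 = 211; y_1 = 123; r_1 = 52; x1_2 = 108; y1_2 = 50; x_3 = 136; y_3 = 294; r_3 = 51; x_4 = 277; y_4 = 221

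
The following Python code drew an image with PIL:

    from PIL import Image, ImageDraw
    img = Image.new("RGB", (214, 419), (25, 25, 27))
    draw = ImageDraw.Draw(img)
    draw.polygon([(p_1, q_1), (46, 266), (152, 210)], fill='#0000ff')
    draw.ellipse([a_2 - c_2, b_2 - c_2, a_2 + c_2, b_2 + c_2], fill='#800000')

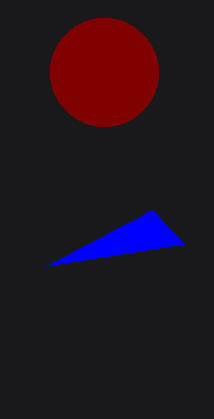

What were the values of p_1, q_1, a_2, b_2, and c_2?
p_1 = 184, q_1 = 244, a_2 = 104, b_2 = 72, c_2 = 54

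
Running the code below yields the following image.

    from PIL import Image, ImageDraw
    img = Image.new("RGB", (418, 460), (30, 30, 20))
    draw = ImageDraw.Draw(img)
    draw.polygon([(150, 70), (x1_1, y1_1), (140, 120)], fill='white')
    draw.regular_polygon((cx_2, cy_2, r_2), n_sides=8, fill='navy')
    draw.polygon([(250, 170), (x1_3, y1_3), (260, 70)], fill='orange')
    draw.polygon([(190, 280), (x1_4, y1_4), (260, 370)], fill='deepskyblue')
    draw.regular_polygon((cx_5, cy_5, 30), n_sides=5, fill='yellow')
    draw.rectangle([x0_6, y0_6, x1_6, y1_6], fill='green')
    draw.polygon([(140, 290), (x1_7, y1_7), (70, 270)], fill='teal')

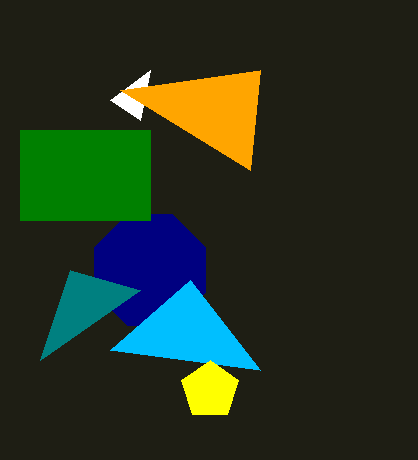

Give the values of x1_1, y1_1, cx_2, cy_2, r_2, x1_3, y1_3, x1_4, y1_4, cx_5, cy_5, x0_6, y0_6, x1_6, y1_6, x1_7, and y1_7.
x1_1 = 110; y1_1 = 100; cx_2 = 150; cy_2 = 270; r_2 = 60; x1_3 = 120; y1_3 = 90; x1_4 = 110; y1_4 = 350; cx_5 = 210; cy_5 = 390; x0_6 = 20; y0_6 = 130; x1_6 = 150; y1_6 = 220; x1_7 = 40; y1_7 = 360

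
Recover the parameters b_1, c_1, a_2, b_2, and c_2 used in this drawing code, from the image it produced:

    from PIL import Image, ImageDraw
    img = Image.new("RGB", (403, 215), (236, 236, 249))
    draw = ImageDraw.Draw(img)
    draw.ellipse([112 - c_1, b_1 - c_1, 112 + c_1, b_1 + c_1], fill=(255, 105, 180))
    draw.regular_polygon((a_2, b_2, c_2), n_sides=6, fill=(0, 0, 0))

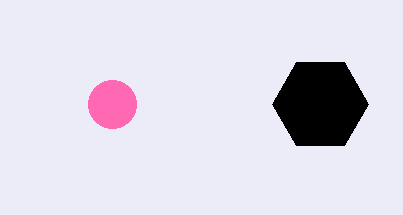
b_1 = 104; c_1 = 24; a_2 = 320; b_2 = 104; c_2 = 48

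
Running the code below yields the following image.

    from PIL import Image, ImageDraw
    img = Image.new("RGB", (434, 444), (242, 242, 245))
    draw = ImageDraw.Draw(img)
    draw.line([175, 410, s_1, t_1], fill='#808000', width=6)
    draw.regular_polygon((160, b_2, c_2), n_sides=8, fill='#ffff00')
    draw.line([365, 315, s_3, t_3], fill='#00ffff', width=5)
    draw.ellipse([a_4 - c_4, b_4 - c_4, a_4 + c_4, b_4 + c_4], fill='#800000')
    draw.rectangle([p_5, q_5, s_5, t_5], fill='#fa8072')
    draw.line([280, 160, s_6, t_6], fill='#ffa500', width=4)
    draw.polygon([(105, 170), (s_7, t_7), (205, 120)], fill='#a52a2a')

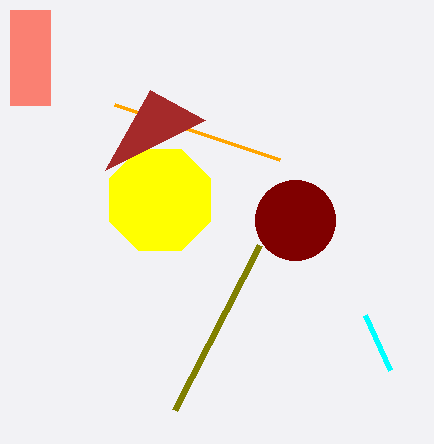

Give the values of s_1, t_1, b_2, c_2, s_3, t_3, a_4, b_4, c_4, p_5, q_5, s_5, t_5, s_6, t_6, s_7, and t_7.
s_1 = 260
t_1 = 245
b_2 = 200
c_2 = 55
s_3 = 390
t_3 = 370
a_4 = 295
b_4 = 220
c_4 = 40
p_5 = 10
q_5 = 10
s_5 = 50
t_5 = 105
s_6 = 115
t_6 = 105
s_7 = 150
t_7 = 90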